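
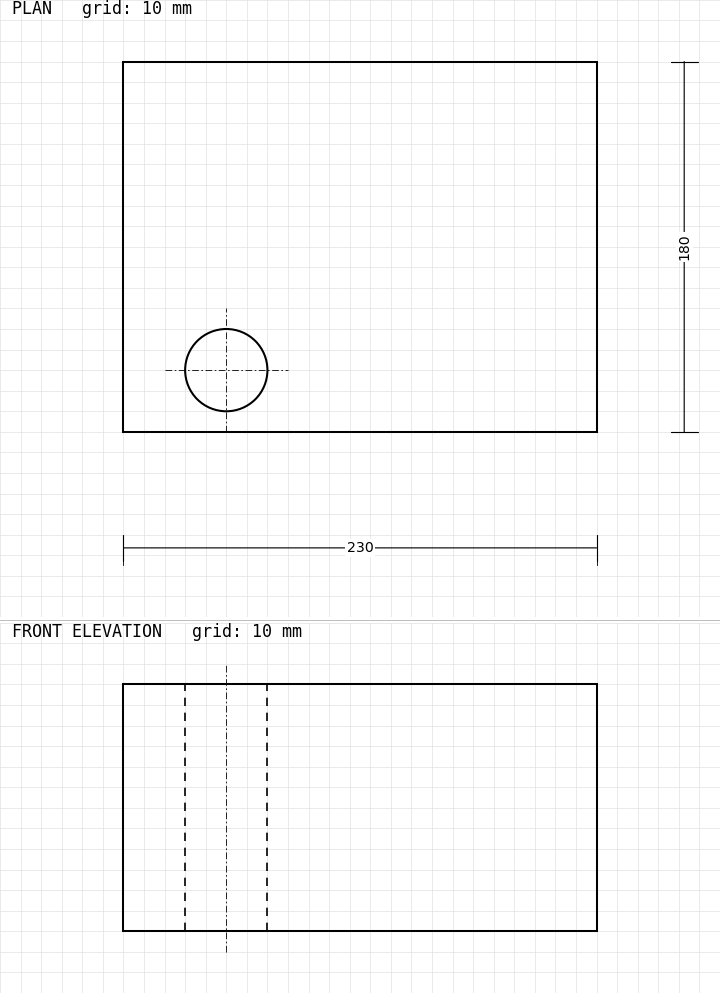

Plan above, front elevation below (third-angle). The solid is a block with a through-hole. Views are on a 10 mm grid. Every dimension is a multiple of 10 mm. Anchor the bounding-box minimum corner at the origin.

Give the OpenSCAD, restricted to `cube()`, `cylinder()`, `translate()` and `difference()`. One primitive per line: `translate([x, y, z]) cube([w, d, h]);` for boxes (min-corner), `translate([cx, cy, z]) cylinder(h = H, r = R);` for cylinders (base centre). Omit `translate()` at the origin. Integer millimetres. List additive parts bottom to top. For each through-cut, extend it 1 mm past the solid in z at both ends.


difference() {
  cube([230, 180, 120]);
  translate([50, 30, -1]) cylinder(h = 122, r = 20);
}


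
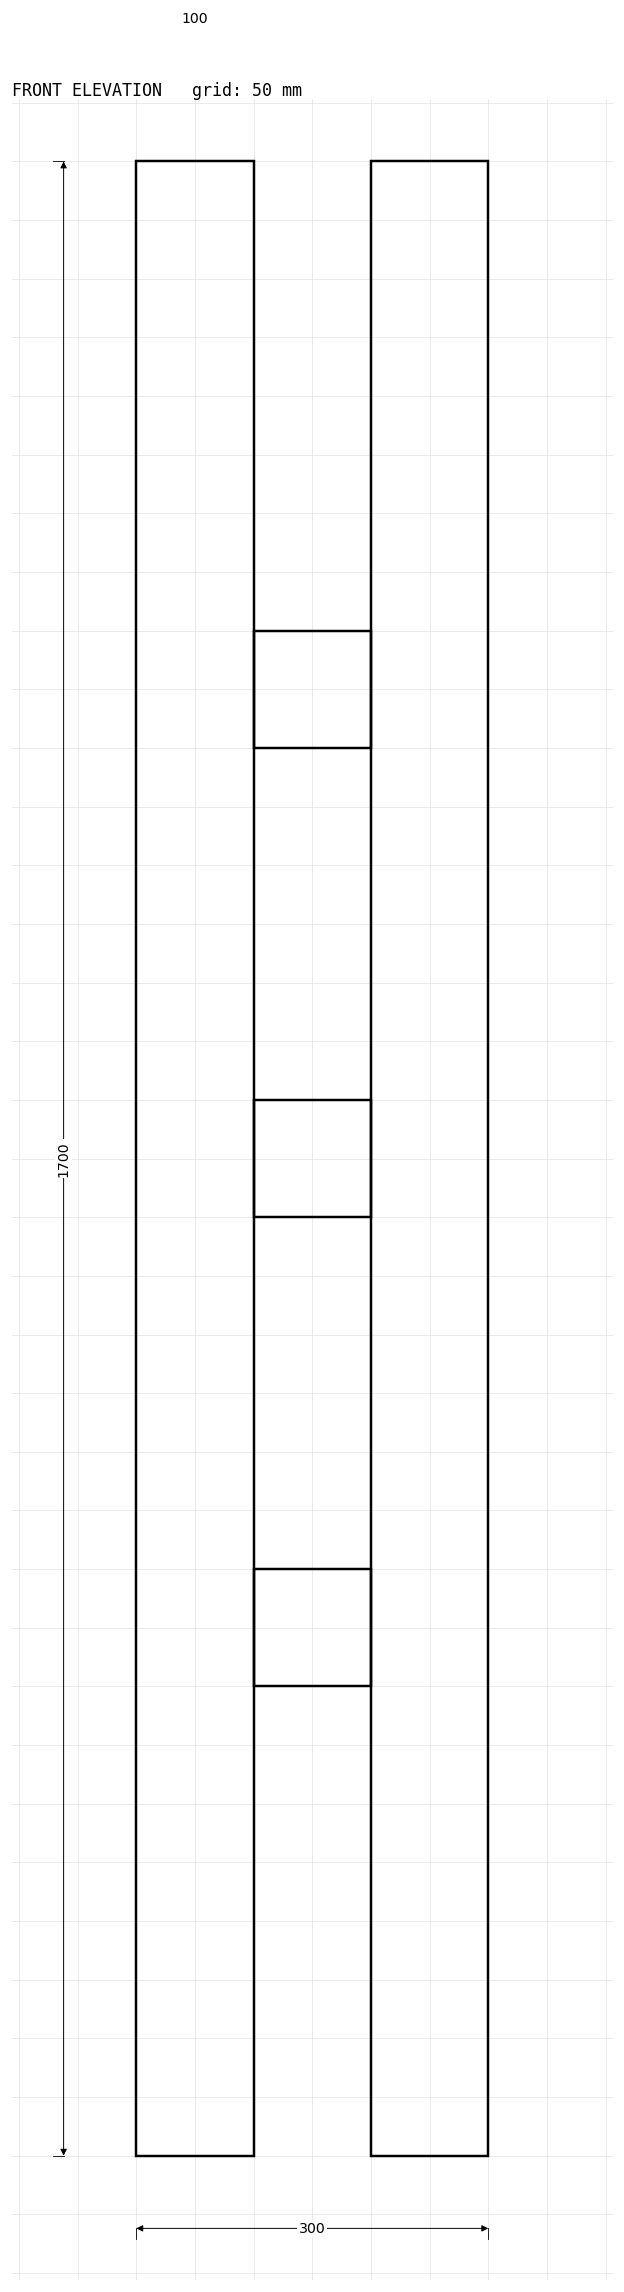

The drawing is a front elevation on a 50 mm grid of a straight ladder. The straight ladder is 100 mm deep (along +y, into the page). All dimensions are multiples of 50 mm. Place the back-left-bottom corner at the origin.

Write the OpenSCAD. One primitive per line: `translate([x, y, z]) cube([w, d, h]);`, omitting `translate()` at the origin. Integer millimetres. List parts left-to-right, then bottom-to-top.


cube([100, 100, 1700]);
translate([100, 0, 400]) cube([100, 100, 100]);
translate([100, 0, 800]) cube([100, 100, 100]);
translate([100, 0, 1200]) cube([100, 100, 100]);
translate([200, 0, 0]) cube([100, 100, 1700]);


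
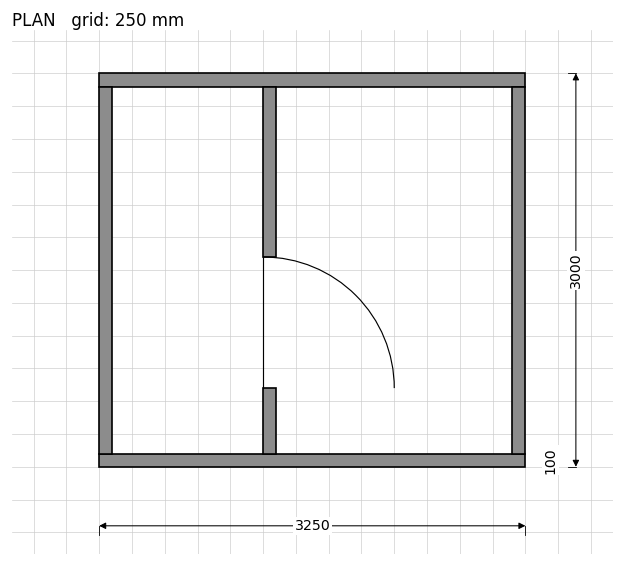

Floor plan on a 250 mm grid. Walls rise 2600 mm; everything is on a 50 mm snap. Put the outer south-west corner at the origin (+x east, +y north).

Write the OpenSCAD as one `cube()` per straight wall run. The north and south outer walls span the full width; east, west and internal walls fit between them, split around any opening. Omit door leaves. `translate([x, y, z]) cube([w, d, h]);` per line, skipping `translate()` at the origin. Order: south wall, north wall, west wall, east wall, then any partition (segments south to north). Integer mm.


cube([3250, 100, 2600]);
translate([0, 2900, 0]) cube([3250, 100, 2600]);
translate([0, 100, 0]) cube([100, 2800, 2600]);
translate([3150, 100, 0]) cube([100, 2800, 2600]);
translate([1250, 100, 0]) cube([100, 500, 2600]);
translate([1250, 1600, 0]) cube([100, 1300, 2600]);


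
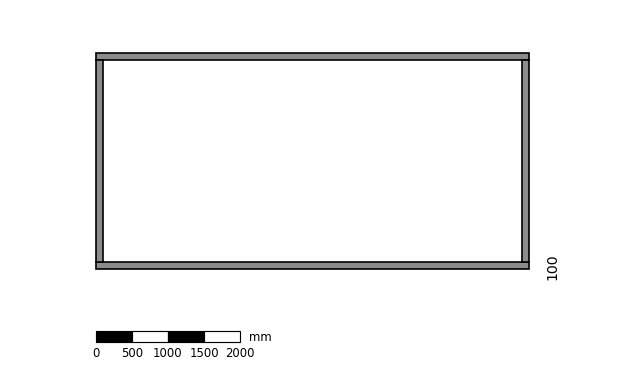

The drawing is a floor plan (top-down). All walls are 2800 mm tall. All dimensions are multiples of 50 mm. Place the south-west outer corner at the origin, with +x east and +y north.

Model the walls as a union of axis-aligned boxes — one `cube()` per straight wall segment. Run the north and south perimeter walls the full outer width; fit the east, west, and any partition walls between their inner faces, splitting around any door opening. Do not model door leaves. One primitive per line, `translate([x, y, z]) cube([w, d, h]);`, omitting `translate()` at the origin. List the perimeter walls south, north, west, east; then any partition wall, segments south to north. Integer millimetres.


cube([6000, 100, 2800]);
translate([0, 2900, 0]) cube([6000, 100, 2800]);
translate([0, 100, 0]) cube([100, 2800, 2800]);
translate([5900, 100, 0]) cube([100, 2800, 2800]);


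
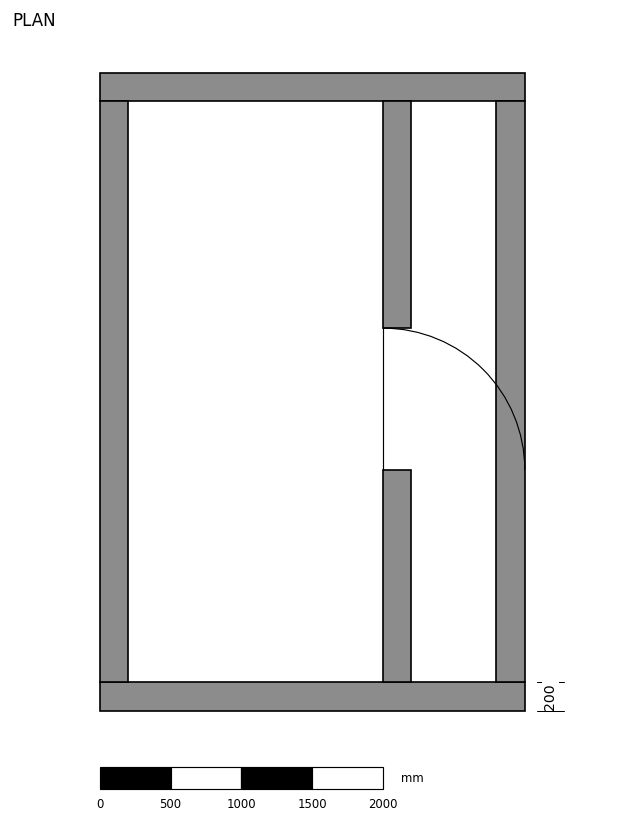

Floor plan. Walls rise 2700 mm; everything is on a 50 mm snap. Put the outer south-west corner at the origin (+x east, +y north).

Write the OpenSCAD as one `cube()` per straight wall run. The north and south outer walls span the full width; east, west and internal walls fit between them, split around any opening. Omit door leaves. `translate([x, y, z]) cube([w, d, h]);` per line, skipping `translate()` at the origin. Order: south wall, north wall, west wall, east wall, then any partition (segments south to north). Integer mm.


cube([3000, 200, 2700]);
translate([0, 4300, 0]) cube([3000, 200, 2700]);
translate([0, 200, 0]) cube([200, 4100, 2700]);
translate([2800, 200, 0]) cube([200, 4100, 2700]);
translate([2000, 200, 0]) cube([200, 1500, 2700]);
translate([2000, 2700, 0]) cube([200, 1600, 2700]);


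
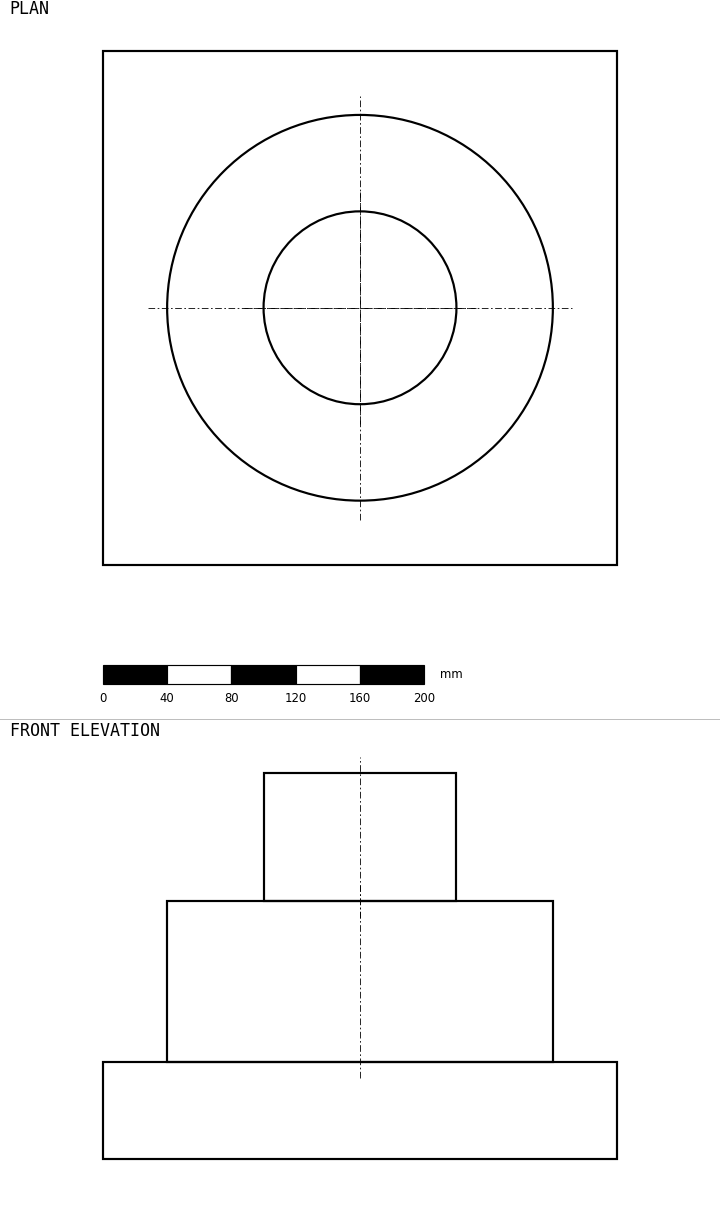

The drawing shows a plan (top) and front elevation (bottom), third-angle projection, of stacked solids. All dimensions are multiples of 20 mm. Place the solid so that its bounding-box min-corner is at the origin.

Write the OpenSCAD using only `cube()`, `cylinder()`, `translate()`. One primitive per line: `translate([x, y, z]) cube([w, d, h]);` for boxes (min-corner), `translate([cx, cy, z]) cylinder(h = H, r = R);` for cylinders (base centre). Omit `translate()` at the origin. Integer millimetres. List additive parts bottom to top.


cube([320, 320, 60]);
translate([160, 160, 60]) cylinder(h = 100, r = 120);
translate([160, 160, 160]) cylinder(h = 80, r = 60);


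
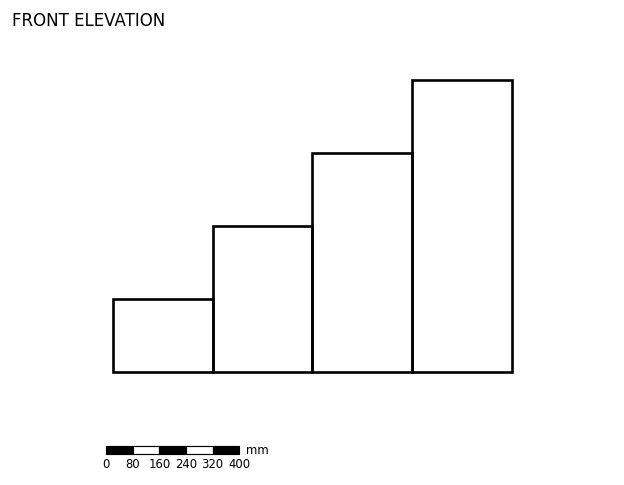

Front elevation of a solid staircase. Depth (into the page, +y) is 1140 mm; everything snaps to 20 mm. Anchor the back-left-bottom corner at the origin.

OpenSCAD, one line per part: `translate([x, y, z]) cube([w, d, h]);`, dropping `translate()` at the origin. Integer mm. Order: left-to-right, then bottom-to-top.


cube([300, 1140, 220]);
translate([300, 0, 0]) cube([300, 1140, 440]);
translate([600, 0, 0]) cube([300, 1140, 660]);
translate([900, 0, 0]) cube([300, 1140, 880]);


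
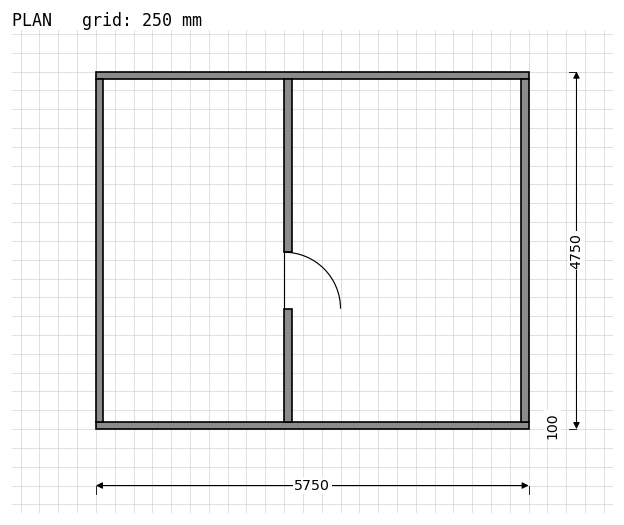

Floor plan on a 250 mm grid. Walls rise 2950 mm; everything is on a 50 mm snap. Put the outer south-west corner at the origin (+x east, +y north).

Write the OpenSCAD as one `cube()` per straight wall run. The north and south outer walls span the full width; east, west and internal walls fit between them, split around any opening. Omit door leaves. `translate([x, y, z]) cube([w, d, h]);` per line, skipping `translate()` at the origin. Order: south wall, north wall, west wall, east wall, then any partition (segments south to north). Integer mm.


cube([5750, 100, 2950]);
translate([0, 4650, 0]) cube([5750, 100, 2950]);
translate([0, 100, 0]) cube([100, 4550, 2950]);
translate([5650, 100, 0]) cube([100, 4550, 2950]);
translate([2500, 100, 0]) cube([100, 1500, 2950]);
translate([2500, 2350, 0]) cube([100, 2300, 2950]);


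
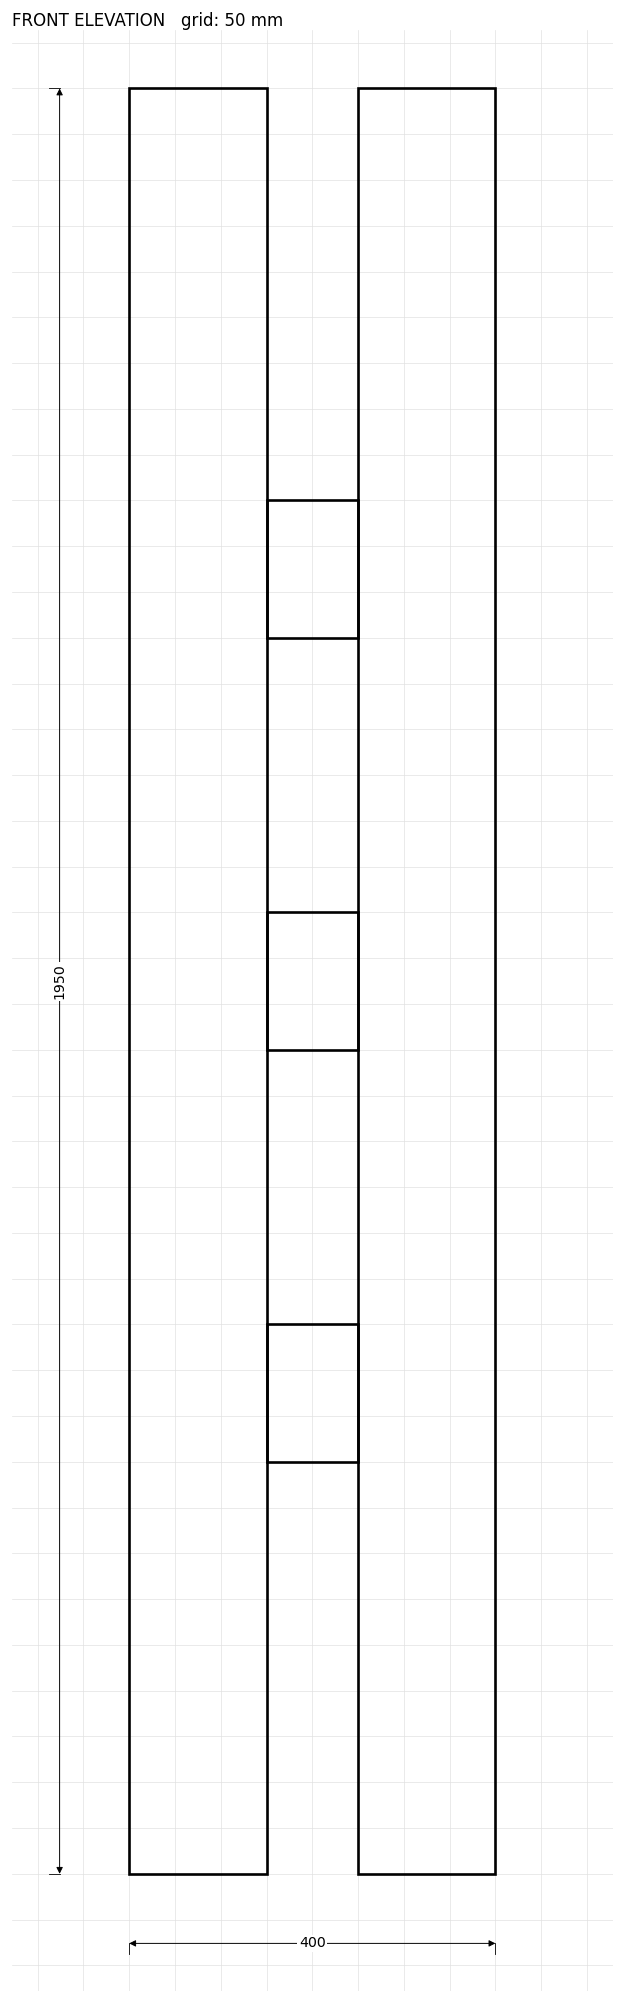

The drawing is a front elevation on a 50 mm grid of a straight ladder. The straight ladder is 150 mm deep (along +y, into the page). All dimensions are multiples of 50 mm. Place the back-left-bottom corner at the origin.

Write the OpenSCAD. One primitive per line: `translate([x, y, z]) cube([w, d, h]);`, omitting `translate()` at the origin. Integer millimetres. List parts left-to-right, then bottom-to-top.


cube([150, 150, 1950]);
translate([150, 0, 450]) cube([100, 150, 150]);
translate([150, 0, 900]) cube([100, 150, 150]);
translate([150, 0, 1350]) cube([100, 150, 150]);
translate([250, 0, 0]) cube([150, 150, 1950]);


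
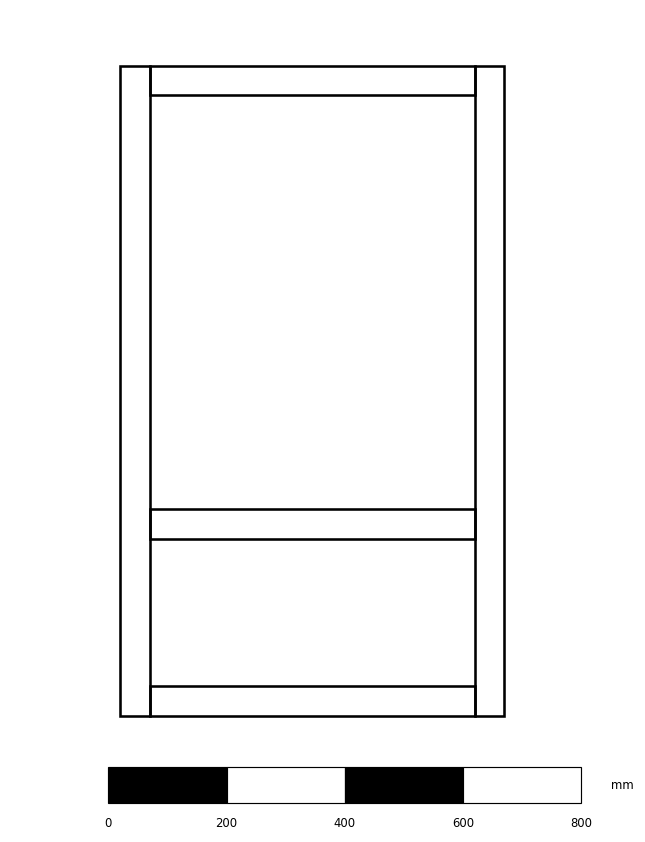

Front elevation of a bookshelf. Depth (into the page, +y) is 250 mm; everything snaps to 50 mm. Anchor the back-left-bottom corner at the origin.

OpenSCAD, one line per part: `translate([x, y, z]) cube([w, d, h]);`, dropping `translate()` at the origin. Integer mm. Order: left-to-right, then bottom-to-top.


cube([50, 250, 1100]);
translate([50, 0, 0]) cube([550, 250, 50]);
translate([50, 0, 300]) cube([550, 250, 50]);
translate([50, 0, 1050]) cube([550, 250, 50]);
translate([600, 0, 0]) cube([50, 250, 1100]);


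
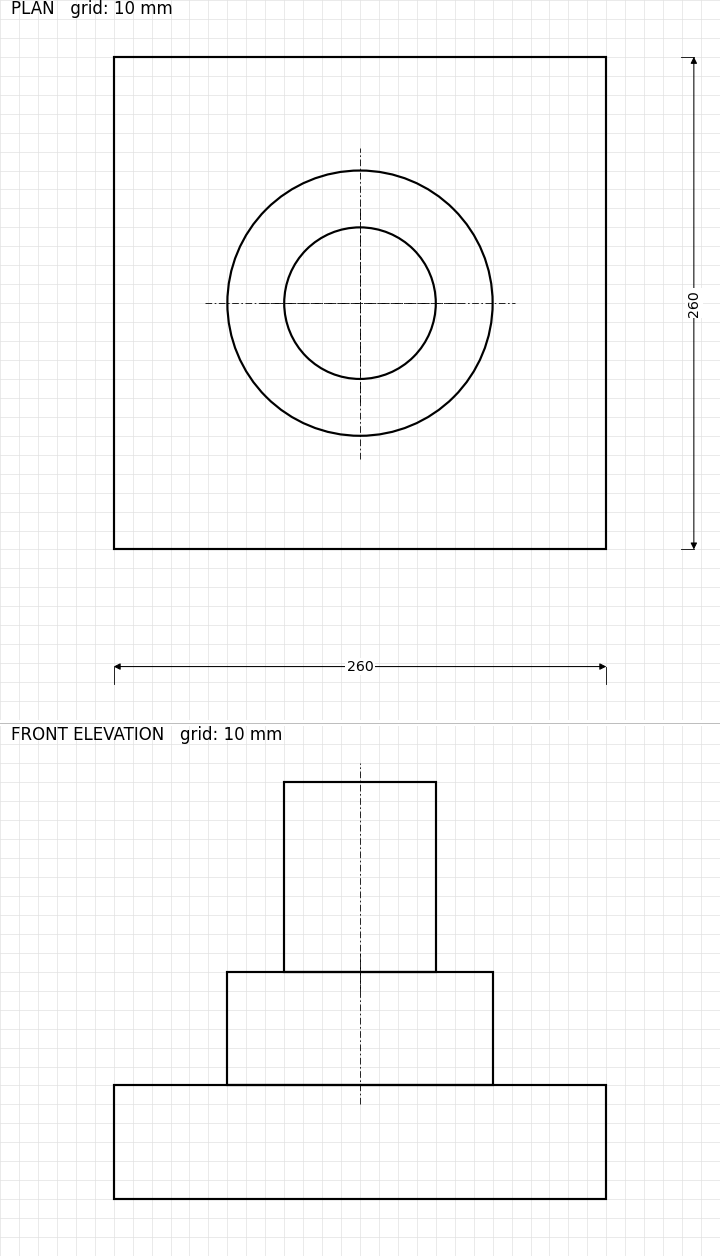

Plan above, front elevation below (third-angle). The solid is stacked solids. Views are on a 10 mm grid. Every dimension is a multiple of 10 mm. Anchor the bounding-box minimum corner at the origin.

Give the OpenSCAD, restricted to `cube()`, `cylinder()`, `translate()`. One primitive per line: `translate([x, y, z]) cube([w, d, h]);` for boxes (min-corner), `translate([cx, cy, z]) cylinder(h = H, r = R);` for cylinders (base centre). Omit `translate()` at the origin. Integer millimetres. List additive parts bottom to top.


cube([260, 260, 60]);
translate([130, 130, 60]) cylinder(h = 60, r = 70);
translate([130, 130, 120]) cylinder(h = 100, r = 40);


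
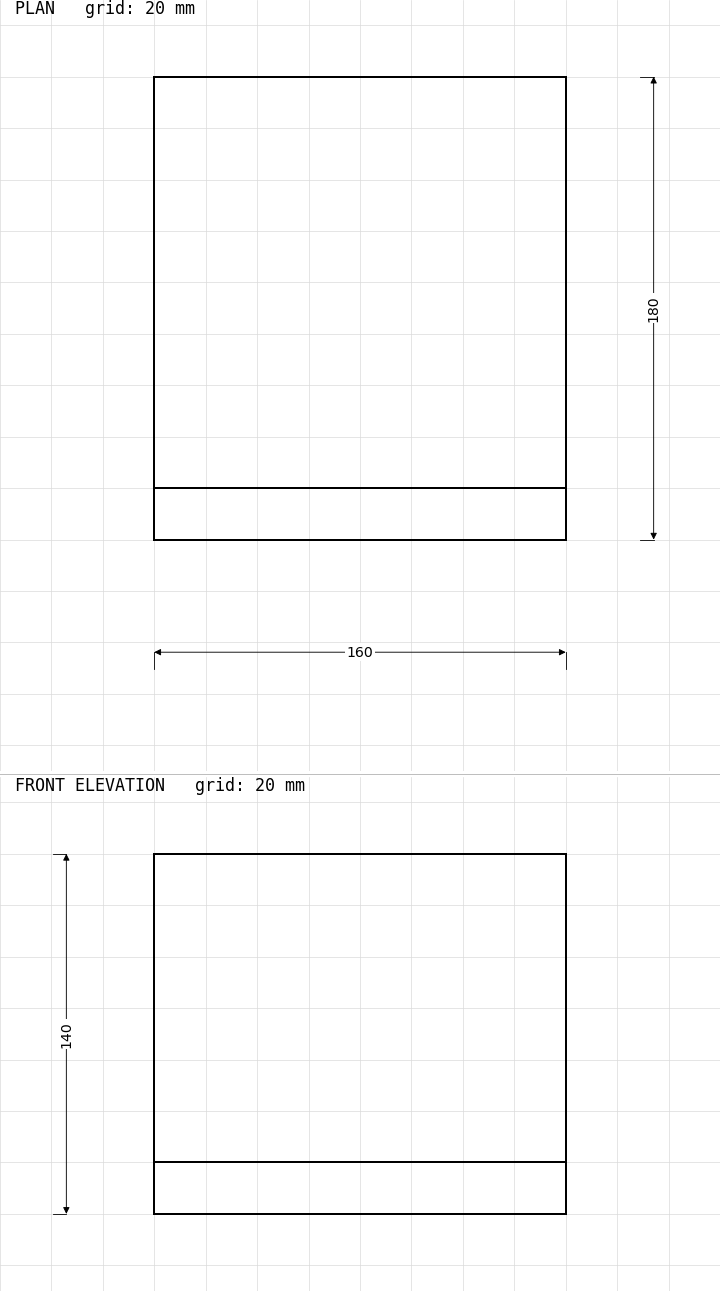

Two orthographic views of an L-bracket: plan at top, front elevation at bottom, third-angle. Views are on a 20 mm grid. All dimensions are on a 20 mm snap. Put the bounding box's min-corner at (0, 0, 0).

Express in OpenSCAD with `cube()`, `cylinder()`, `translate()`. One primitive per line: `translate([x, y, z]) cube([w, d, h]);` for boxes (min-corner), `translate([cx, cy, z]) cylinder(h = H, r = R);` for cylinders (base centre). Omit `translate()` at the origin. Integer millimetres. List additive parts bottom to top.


cube([160, 180, 20]);
translate([0, 0, 20]) cube([160, 20, 120]);


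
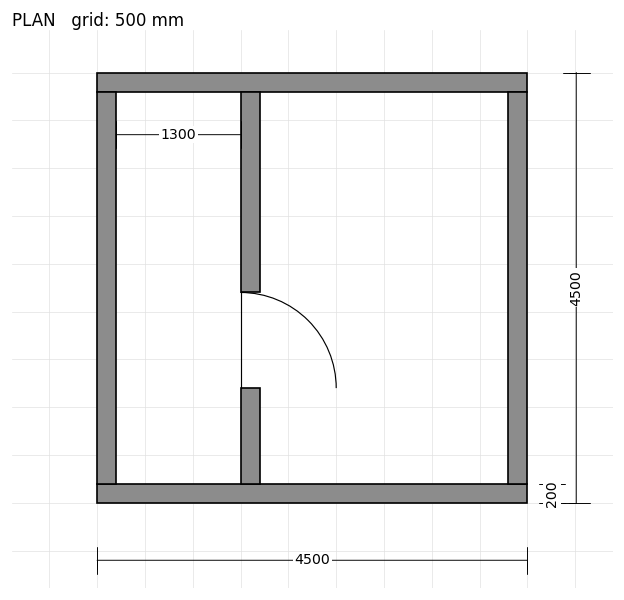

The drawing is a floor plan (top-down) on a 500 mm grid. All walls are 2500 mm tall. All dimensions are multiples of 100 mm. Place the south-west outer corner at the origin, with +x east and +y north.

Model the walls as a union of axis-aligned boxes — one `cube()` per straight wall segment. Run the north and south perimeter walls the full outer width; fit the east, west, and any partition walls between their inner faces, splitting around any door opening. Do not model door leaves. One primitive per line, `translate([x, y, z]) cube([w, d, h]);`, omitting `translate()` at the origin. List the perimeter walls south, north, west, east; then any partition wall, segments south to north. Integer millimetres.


cube([4500, 200, 2500]);
translate([0, 4300, 0]) cube([4500, 200, 2500]);
translate([0, 200, 0]) cube([200, 4100, 2500]);
translate([4300, 200, 0]) cube([200, 4100, 2500]);
translate([1500, 200, 0]) cube([200, 1000, 2500]);
translate([1500, 2200, 0]) cube([200, 2100, 2500]);


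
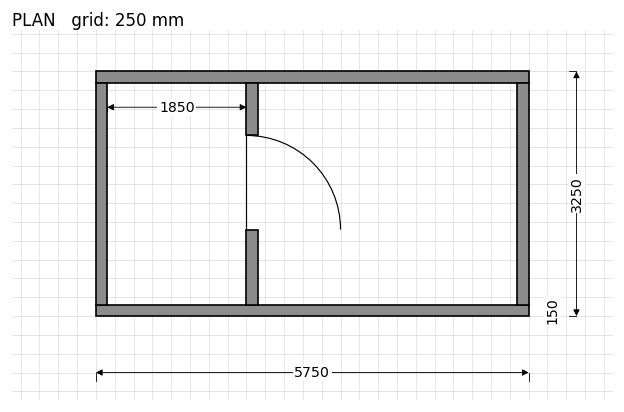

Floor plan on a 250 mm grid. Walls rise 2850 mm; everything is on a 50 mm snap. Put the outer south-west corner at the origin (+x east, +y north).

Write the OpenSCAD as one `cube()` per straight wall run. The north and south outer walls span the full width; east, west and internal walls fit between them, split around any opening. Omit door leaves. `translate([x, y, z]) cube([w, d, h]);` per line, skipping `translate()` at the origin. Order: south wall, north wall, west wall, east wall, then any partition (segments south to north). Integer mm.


cube([5750, 150, 2850]);
translate([0, 3100, 0]) cube([5750, 150, 2850]);
translate([0, 150, 0]) cube([150, 2950, 2850]);
translate([5600, 150, 0]) cube([150, 2950, 2850]);
translate([2000, 150, 0]) cube([150, 1000, 2850]);
translate([2000, 2400, 0]) cube([150, 700, 2850]);


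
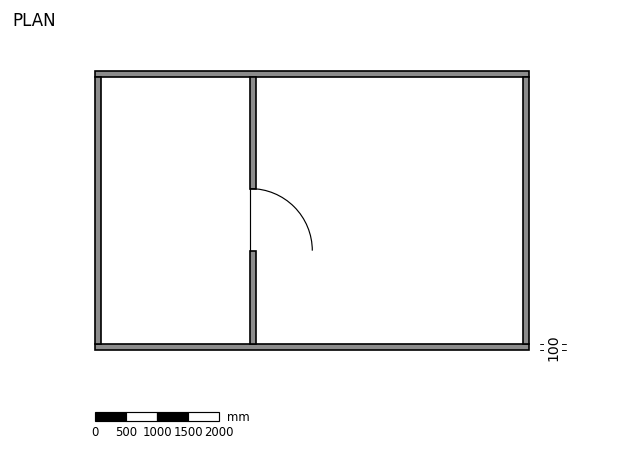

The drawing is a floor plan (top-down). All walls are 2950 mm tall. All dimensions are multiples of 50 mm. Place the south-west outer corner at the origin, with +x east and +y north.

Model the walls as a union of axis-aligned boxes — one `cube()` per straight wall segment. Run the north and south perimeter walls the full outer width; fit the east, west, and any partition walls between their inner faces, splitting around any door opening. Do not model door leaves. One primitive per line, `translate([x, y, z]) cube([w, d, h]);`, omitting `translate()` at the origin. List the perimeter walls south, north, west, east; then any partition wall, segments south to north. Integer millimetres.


cube([7000, 100, 2950]);
translate([0, 4400, 0]) cube([7000, 100, 2950]);
translate([0, 100, 0]) cube([100, 4300, 2950]);
translate([6900, 100, 0]) cube([100, 4300, 2950]);
translate([2500, 100, 0]) cube([100, 1500, 2950]);
translate([2500, 2600, 0]) cube([100, 1800, 2950]);


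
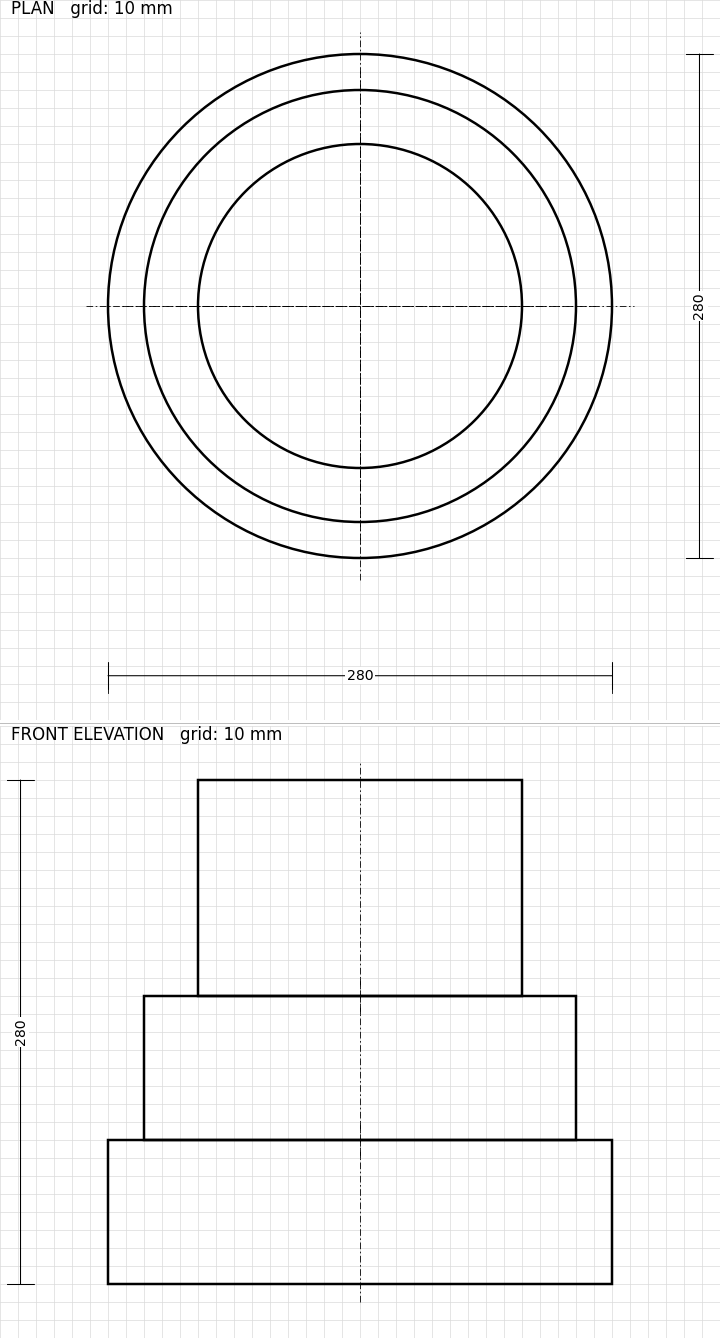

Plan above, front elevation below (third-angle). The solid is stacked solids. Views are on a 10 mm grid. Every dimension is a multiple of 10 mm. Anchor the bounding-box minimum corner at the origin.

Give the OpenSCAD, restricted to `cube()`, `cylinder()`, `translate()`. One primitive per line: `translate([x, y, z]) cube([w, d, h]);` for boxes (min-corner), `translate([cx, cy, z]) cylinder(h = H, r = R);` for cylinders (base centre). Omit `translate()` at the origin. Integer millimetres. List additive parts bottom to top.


translate([140, 140, 0]) cylinder(h = 80, r = 140);
translate([140, 140, 80]) cylinder(h = 80, r = 120);
translate([140, 140, 160]) cylinder(h = 120, r = 90);


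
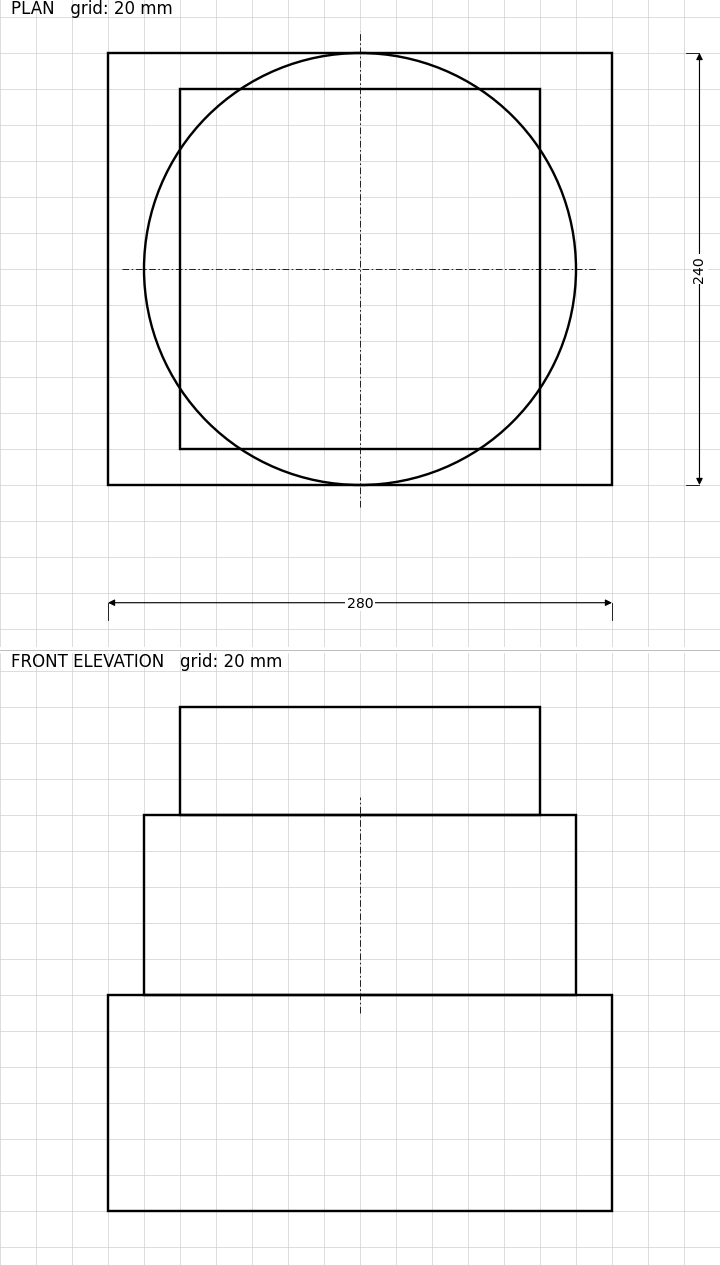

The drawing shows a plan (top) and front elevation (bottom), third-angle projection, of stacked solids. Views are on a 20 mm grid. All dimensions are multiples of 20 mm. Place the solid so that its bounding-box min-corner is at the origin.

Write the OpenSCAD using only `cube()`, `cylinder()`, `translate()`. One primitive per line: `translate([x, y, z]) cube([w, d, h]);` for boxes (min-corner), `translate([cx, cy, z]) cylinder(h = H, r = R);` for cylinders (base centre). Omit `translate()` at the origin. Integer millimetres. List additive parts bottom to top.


cube([280, 240, 120]);
translate([140, 120, 120]) cylinder(h = 100, r = 120);
translate([40, 20, 220]) cube([200, 200, 60]);


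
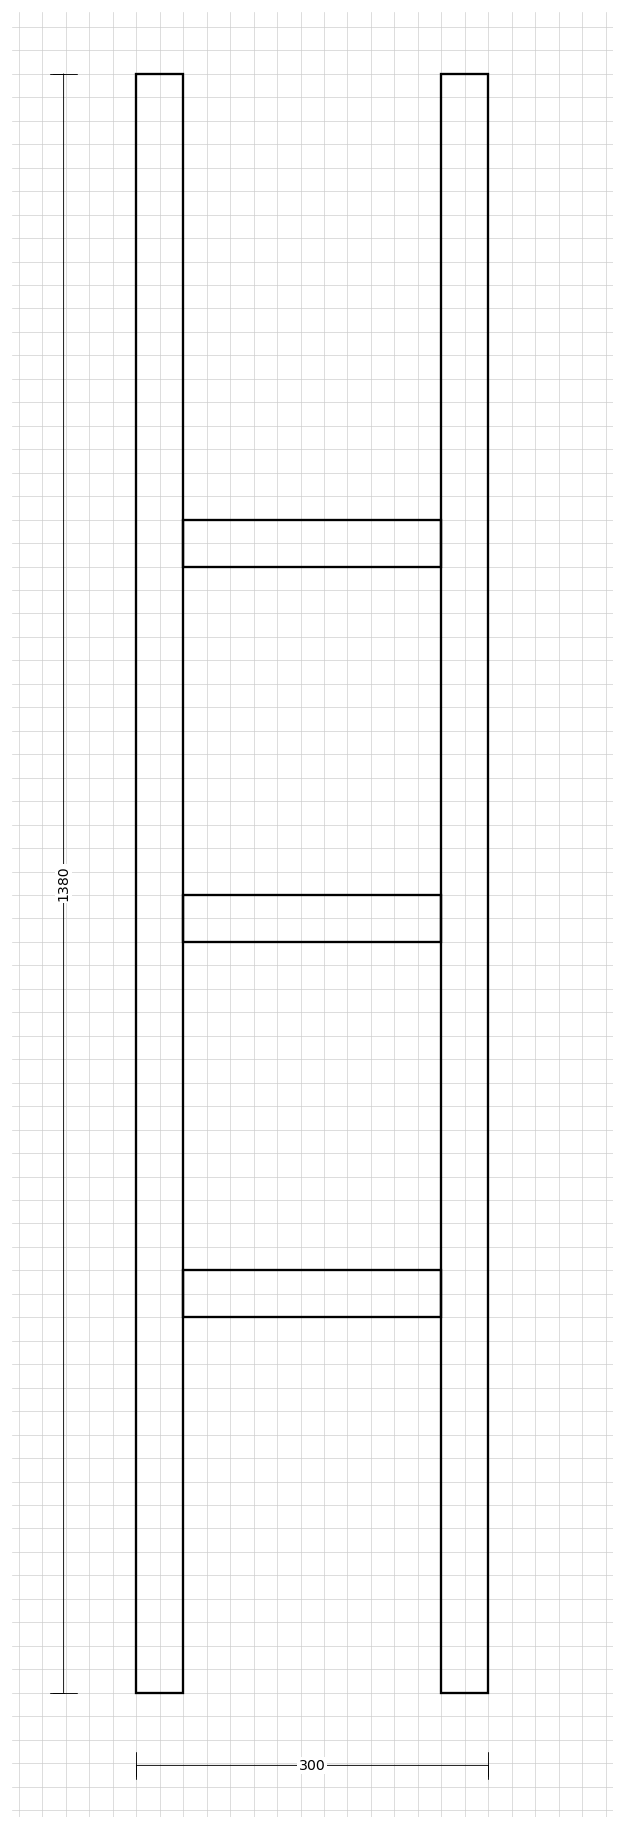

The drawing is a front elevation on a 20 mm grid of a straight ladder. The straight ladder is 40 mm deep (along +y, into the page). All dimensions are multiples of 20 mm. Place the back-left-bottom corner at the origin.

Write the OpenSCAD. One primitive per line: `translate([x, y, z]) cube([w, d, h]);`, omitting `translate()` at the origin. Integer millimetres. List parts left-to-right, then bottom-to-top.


cube([40, 40, 1380]);
translate([40, 0, 320]) cube([220, 40, 40]);
translate([40, 0, 640]) cube([220, 40, 40]);
translate([40, 0, 960]) cube([220, 40, 40]);
translate([260, 0, 0]) cube([40, 40, 1380]);


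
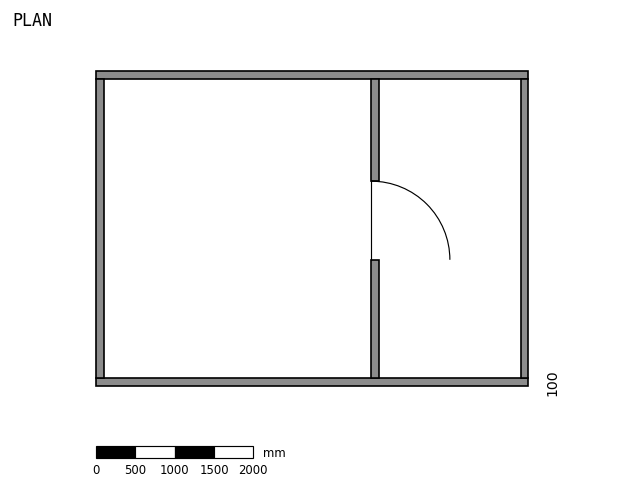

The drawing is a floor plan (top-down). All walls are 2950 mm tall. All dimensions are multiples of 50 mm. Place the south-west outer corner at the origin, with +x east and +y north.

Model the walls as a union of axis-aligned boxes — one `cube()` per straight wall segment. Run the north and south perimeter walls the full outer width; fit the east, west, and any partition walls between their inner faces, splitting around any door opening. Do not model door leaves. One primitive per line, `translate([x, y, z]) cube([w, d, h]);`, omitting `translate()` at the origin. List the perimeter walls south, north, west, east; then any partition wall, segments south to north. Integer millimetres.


cube([5500, 100, 2950]);
translate([0, 3900, 0]) cube([5500, 100, 2950]);
translate([0, 100, 0]) cube([100, 3800, 2950]);
translate([5400, 100, 0]) cube([100, 3800, 2950]);
translate([3500, 100, 0]) cube([100, 1500, 2950]);
translate([3500, 2600, 0]) cube([100, 1300, 2950]);


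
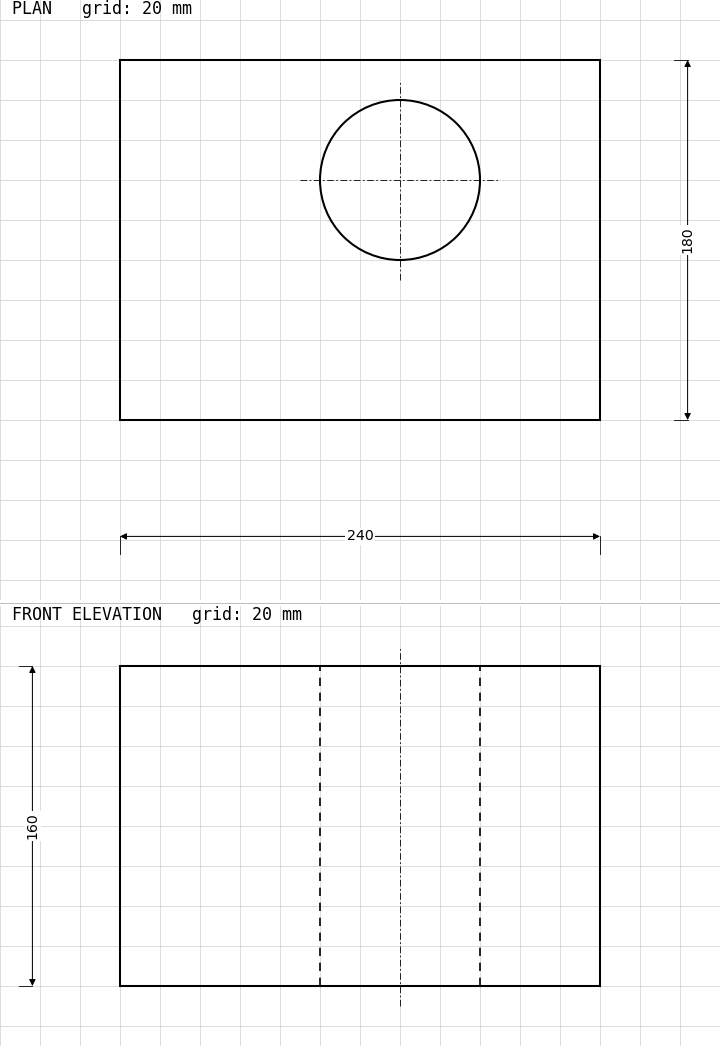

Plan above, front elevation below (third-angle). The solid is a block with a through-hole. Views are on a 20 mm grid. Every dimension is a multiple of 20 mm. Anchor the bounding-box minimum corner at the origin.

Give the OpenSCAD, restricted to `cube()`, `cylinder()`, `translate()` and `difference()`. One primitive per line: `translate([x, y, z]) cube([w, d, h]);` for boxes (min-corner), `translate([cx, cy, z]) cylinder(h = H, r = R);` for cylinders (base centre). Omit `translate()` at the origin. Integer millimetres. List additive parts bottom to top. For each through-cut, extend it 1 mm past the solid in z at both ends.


difference() {
  cube([240, 180, 160]);
  translate([140, 120, -1]) cylinder(h = 162, r = 40);
}


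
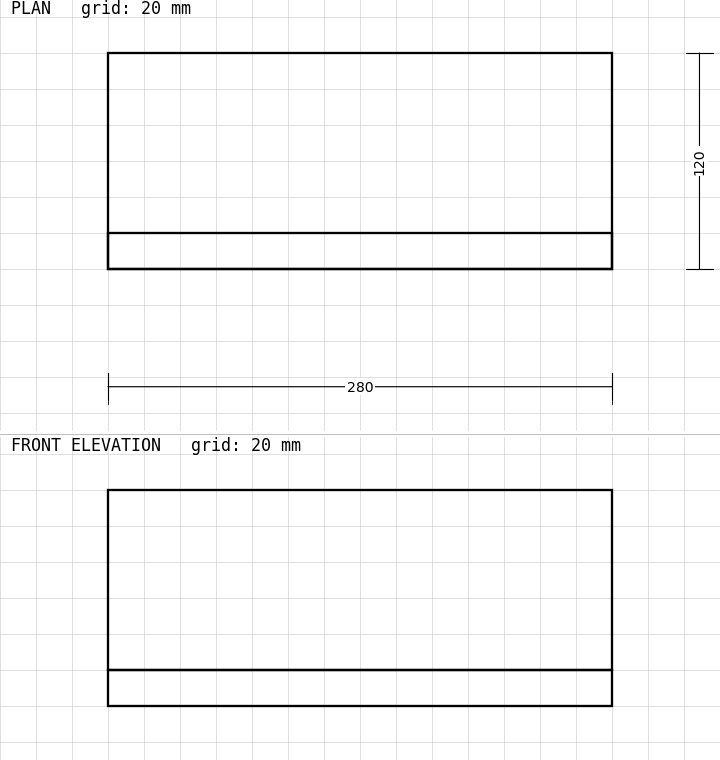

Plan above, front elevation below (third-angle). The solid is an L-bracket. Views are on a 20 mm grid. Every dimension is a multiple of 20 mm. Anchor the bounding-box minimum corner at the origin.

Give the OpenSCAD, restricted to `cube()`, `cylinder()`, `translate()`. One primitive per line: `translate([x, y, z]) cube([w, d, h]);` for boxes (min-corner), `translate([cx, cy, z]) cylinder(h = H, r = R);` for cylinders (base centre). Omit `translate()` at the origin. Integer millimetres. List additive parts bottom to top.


cube([280, 120, 20]);
translate([0, 0, 20]) cube([280, 20, 100]);


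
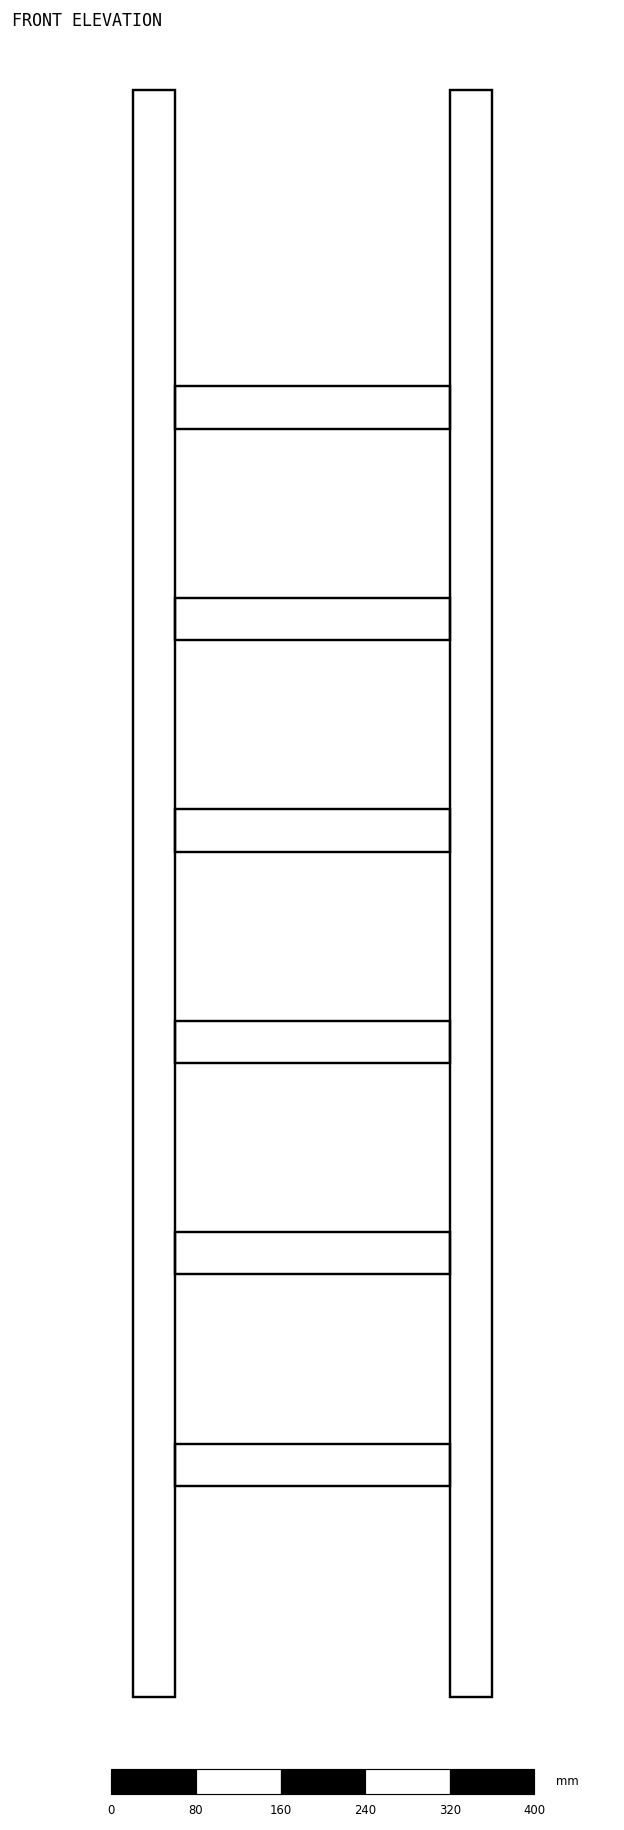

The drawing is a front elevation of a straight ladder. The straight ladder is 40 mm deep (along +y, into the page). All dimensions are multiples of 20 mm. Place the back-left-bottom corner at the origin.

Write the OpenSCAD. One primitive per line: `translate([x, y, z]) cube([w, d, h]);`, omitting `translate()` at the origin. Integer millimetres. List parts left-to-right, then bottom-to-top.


cube([40, 40, 1520]);
translate([40, 0, 200]) cube([260, 40, 40]);
translate([40, 0, 400]) cube([260, 40, 40]);
translate([40, 0, 600]) cube([260, 40, 40]);
translate([40, 0, 800]) cube([260, 40, 40]);
translate([40, 0, 1000]) cube([260, 40, 40]);
translate([40, 0, 1200]) cube([260, 40, 40]);
translate([300, 0, 0]) cube([40, 40, 1520]);


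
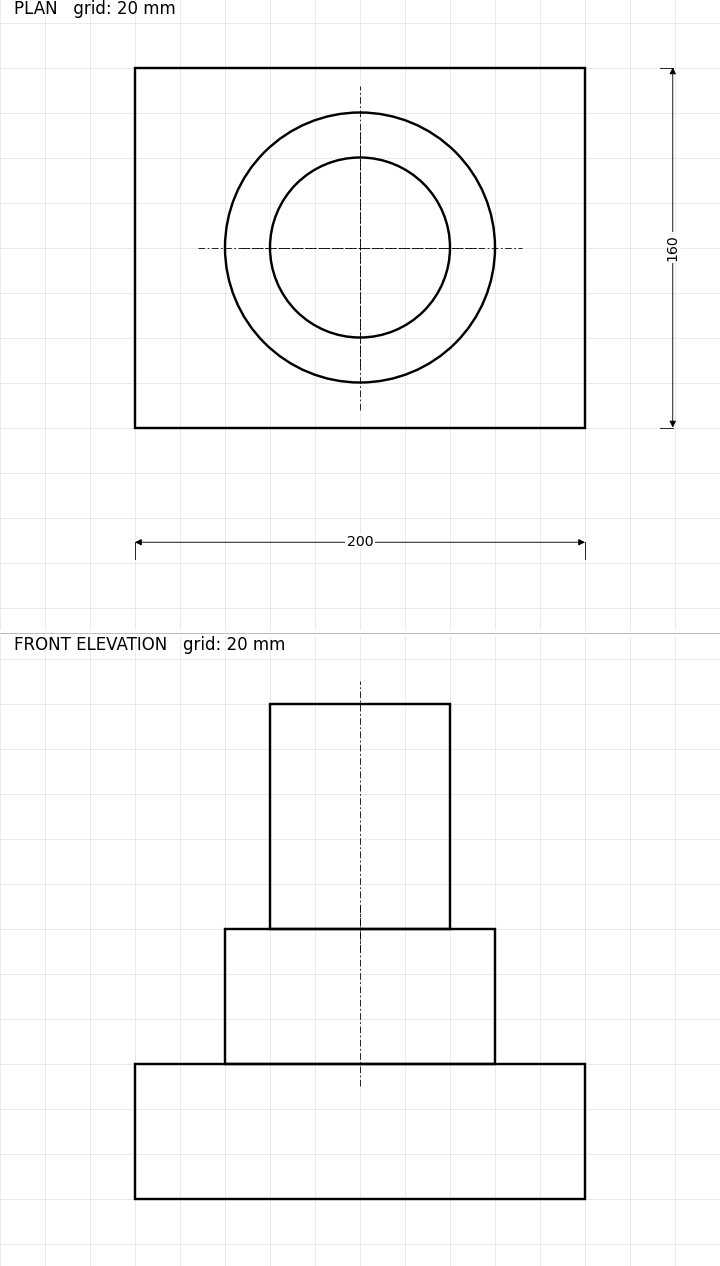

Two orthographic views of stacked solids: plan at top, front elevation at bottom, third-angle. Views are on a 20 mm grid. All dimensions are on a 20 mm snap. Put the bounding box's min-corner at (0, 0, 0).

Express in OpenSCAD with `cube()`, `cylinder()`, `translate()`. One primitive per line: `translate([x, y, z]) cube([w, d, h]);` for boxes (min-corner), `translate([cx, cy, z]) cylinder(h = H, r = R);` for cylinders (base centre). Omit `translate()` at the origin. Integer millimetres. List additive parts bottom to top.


cube([200, 160, 60]);
translate([100, 80, 60]) cylinder(h = 60, r = 60);
translate([100, 80, 120]) cylinder(h = 100, r = 40);


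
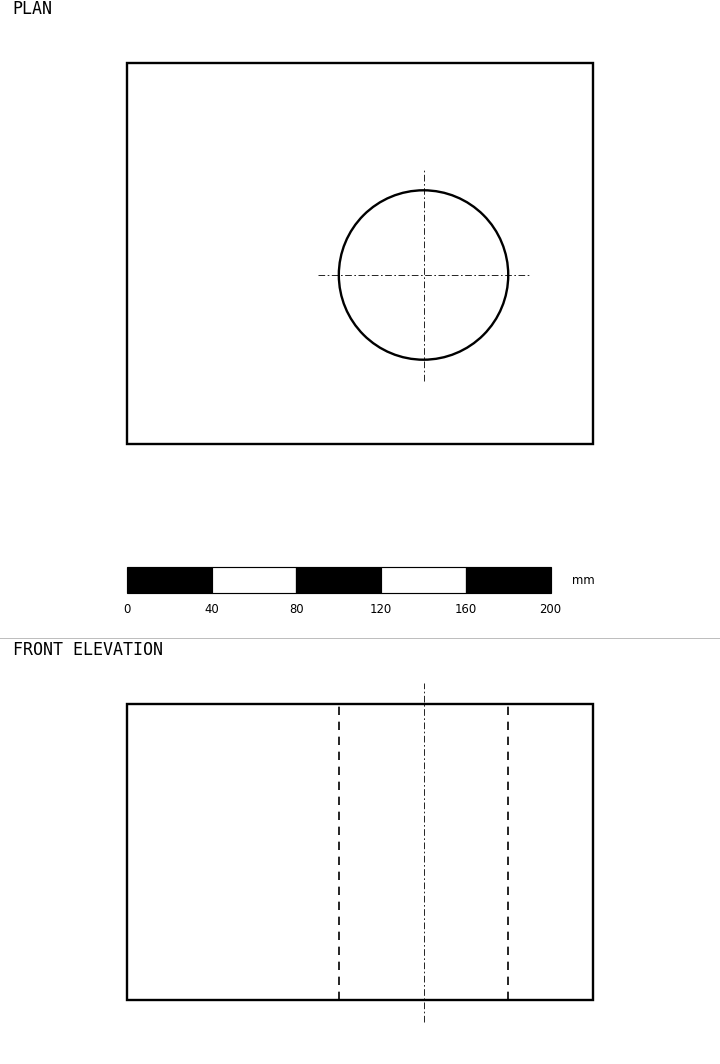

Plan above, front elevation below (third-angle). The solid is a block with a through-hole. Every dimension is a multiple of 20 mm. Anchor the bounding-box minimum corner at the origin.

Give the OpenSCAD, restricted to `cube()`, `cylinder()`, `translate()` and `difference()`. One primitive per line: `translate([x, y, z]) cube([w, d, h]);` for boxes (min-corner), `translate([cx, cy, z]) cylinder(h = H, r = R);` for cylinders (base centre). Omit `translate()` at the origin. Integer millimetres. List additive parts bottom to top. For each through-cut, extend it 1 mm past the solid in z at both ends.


difference() {
  cube([220, 180, 140]);
  translate([140, 80, -1]) cylinder(h = 142, r = 40);
}


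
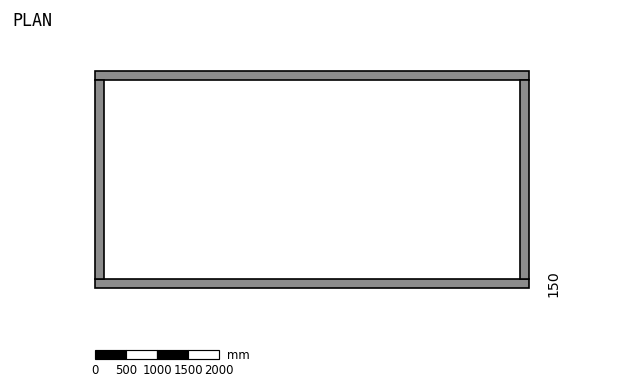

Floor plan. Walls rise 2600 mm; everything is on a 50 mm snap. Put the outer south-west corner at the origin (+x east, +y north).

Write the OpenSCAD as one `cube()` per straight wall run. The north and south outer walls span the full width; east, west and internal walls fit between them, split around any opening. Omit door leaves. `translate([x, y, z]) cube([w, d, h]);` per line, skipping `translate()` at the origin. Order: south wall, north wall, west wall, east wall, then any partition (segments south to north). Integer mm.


cube([7000, 150, 2600]);
translate([0, 3350, 0]) cube([7000, 150, 2600]);
translate([0, 150, 0]) cube([150, 3200, 2600]);
translate([6850, 150, 0]) cube([150, 3200, 2600]);


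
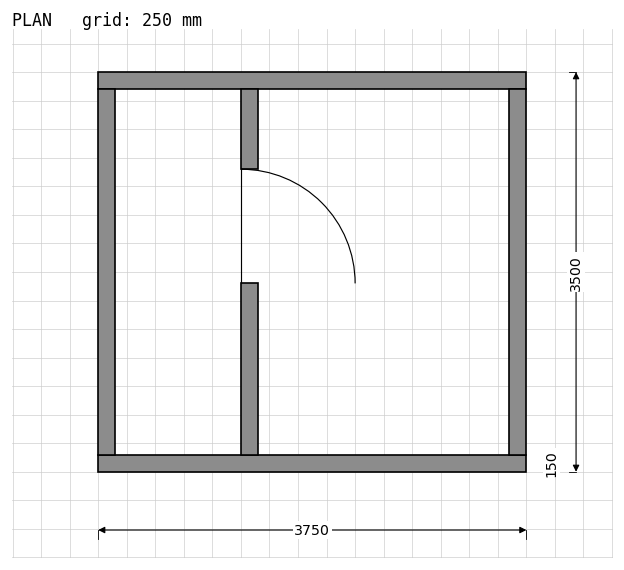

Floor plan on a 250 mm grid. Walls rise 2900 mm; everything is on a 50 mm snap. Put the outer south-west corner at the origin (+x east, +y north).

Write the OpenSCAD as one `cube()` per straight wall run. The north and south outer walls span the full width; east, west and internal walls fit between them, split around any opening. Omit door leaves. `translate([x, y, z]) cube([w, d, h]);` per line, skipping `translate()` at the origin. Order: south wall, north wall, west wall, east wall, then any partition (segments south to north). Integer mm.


cube([3750, 150, 2900]);
translate([0, 3350, 0]) cube([3750, 150, 2900]);
translate([0, 150, 0]) cube([150, 3200, 2900]);
translate([3600, 150, 0]) cube([150, 3200, 2900]);
translate([1250, 150, 0]) cube([150, 1500, 2900]);
translate([1250, 2650, 0]) cube([150, 700, 2900]);


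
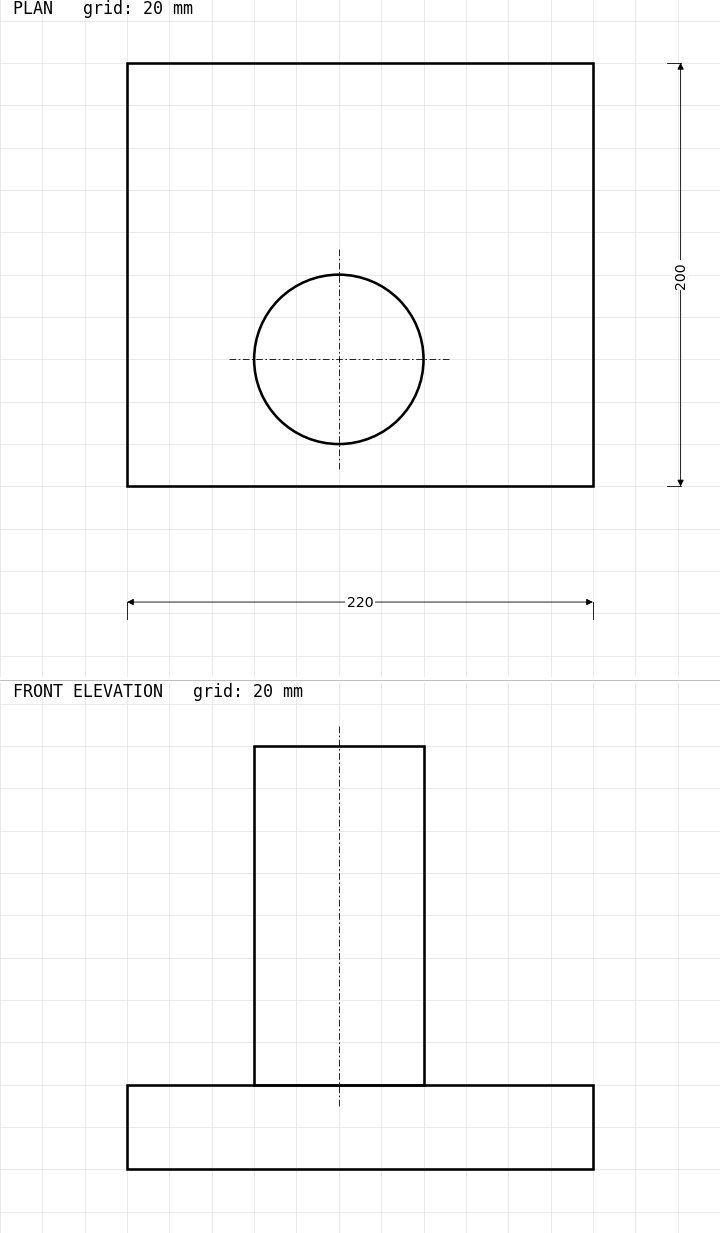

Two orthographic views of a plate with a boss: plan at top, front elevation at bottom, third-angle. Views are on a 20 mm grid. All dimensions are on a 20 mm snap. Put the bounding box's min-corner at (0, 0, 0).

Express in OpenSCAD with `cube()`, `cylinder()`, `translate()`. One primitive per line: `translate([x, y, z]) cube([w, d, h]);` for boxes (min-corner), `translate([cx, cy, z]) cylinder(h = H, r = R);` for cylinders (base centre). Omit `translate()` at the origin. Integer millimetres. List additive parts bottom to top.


cube([220, 200, 40]);
translate([100, 60, 40]) cylinder(h = 160, r = 40);


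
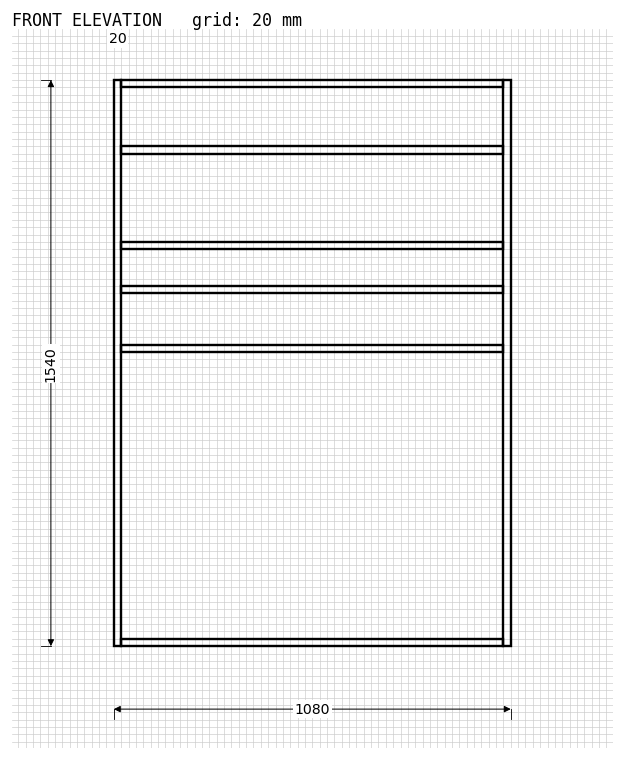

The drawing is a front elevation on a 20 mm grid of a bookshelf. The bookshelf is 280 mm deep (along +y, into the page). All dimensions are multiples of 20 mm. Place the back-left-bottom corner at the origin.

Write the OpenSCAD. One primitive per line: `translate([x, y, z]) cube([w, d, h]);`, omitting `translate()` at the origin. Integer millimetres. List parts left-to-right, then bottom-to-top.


cube([20, 280, 1540]);
translate([20, 0, 0]) cube([1040, 280, 20]);
translate([20, 0, 800]) cube([1040, 280, 20]);
translate([20, 0, 960]) cube([1040, 280, 20]);
translate([20, 0, 1080]) cube([1040, 280, 20]);
translate([20, 0, 1340]) cube([1040, 280, 20]);
translate([20, 0, 1520]) cube([1040, 280, 20]);
translate([1060, 0, 0]) cube([20, 280, 1540]);


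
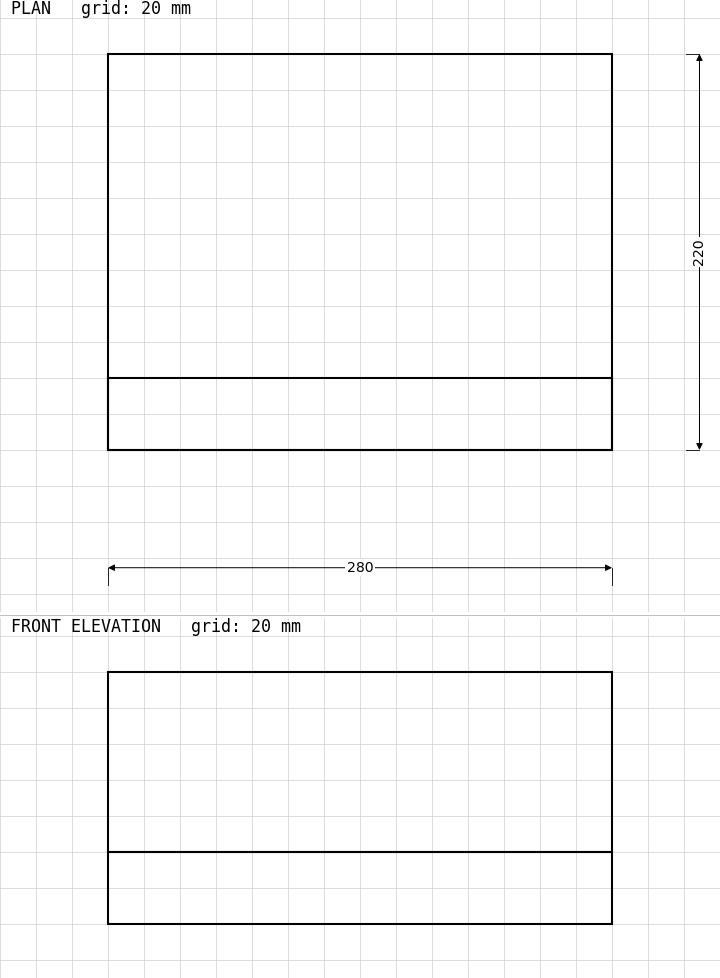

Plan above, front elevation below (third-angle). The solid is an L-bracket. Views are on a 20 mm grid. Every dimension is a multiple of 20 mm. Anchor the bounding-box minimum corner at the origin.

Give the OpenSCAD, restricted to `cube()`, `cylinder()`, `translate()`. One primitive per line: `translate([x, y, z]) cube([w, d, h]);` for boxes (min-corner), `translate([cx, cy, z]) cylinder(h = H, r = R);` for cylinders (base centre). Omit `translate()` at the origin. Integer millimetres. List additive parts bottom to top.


cube([280, 220, 40]);
translate([0, 0, 40]) cube([280, 40, 100]);


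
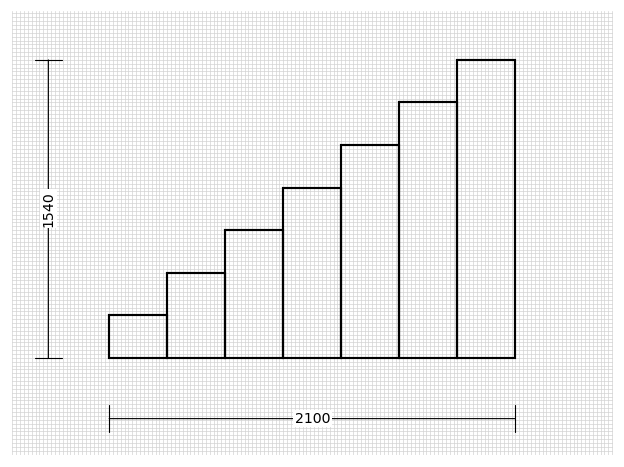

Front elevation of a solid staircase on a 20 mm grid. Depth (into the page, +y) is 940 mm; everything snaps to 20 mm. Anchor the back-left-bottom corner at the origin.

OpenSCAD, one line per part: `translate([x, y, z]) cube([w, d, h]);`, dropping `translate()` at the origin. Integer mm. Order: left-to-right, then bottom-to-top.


cube([300, 940, 220]);
translate([300, 0, 0]) cube([300, 940, 440]);
translate([600, 0, 0]) cube([300, 940, 660]);
translate([900, 0, 0]) cube([300, 940, 880]);
translate([1200, 0, 0]) cube([300, 940, 1100]);
translate([1500, 0, 0]) cube([300, 940, 1320]);
translate([1800, 0, 0]) cube([300, 940, 1540]);


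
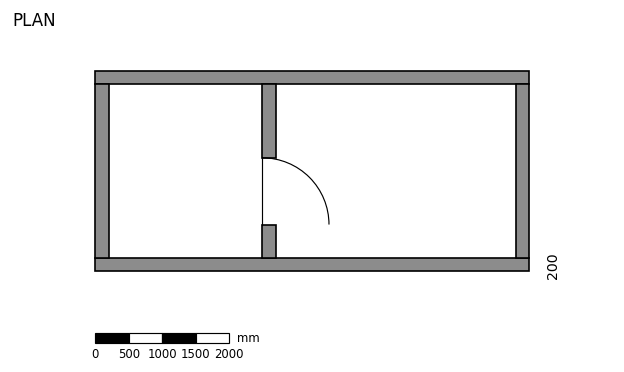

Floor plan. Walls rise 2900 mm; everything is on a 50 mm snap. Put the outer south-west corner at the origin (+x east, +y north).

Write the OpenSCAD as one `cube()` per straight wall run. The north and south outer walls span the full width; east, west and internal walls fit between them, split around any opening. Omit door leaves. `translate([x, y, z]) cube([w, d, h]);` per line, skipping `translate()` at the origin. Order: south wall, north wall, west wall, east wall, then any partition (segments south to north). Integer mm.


cube([6500, 200, 2900]);
translate([0, 2800, 0]) cube([6500, 200, 2900]);
translate([0, 200, 0]) cube([200, 2600, 2900]);
translate([6300, 200, 0]) cube([200, 2600, 2900]);
translate([2500, 200, 0]) cube([200, 500, 2900]);
translate([2500, 1700, 0]) cube([200, 1100, 2900]);


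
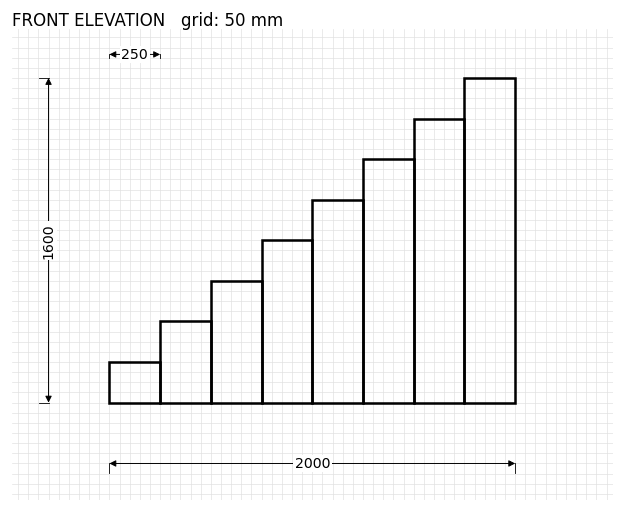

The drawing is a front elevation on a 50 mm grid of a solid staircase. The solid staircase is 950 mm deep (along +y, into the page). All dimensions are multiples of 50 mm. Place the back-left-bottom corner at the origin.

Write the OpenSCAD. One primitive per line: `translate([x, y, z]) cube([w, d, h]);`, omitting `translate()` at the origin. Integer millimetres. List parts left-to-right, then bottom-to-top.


cube([250, 950, 200]);
translate([250, 0, 0]) cube([250, 950, 400]);
translate([500, 0, 0]) cube([250, 950, 600]);
translate([750, 0, 0]) cube([250, 950, 800]);
translate([1000, 0, 0]) cube([250, 950, 1000]);
translate([1250, 0, 0]) cube([250, 950, 1200]);
translate([1500, 0, 0]) cube([250, 950, 1400]);
translate([1750, 0, 0]) cube([250, 950, 1600]);


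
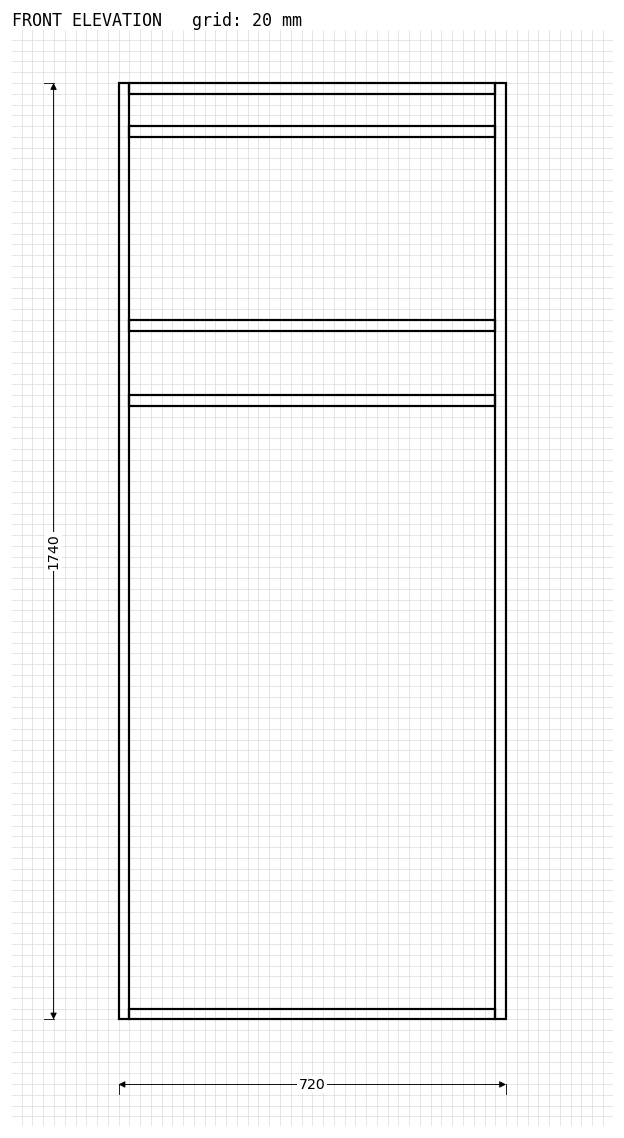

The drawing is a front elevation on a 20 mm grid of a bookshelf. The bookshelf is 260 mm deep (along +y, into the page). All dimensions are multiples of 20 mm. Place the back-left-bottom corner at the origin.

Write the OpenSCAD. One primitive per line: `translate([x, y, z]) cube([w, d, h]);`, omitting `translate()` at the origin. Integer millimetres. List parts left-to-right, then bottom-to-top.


cube([20, 260, 1740]);
translate([20, 0, 0]) cube([680, 260, 20]);
translate([20, 0, 1140]) cube([680, 260, 20]);
translate([20, 0, 1280]) cube([680, 260, 20]);
translate([20, 0, 1640]) cube([680, 260, 20]);
translate([20, 0, 1720]) cube([680, 260, 20]);
translate([700, 0, 0]) cube([20, 260, 1740]);


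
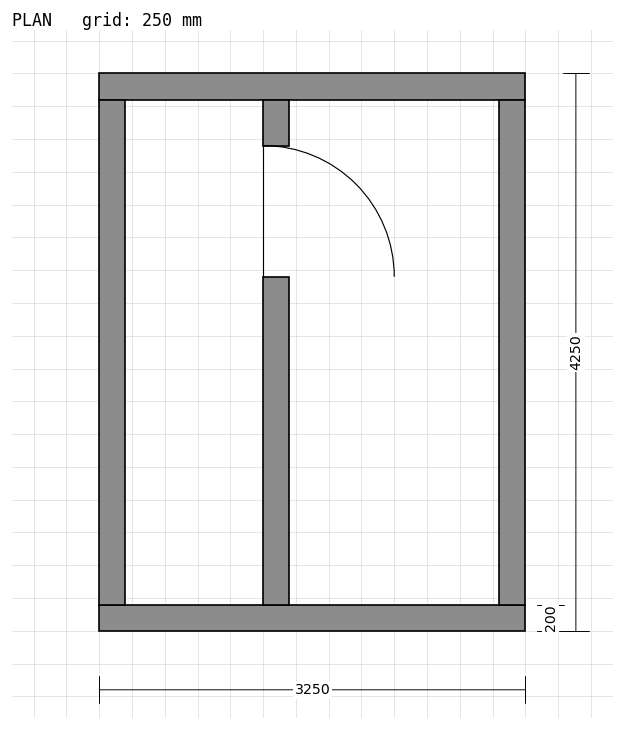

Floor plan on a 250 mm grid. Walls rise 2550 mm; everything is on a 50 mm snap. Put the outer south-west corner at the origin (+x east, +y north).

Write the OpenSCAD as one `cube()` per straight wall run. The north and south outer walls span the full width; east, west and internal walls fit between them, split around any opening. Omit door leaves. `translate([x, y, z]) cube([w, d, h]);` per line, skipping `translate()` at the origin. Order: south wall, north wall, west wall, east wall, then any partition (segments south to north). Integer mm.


cube([3250, 200, 2550]);
translate([0, 4050, 0]) cube([3250, 200, 2550]);
translate([0, 200, 0]) cube([200, 3850, 2550]);
translate([3050, 200, 0]) cube([200, 3850, 2550]);
translate([1250, 200, 0]) cube([200, 2500, 2550]);
translate([1250, 3700, 0]) cube([200, 350, 2550]);


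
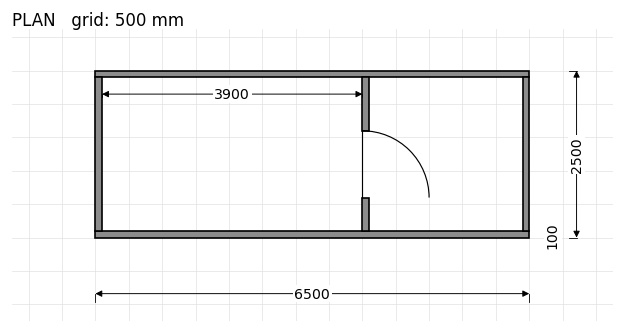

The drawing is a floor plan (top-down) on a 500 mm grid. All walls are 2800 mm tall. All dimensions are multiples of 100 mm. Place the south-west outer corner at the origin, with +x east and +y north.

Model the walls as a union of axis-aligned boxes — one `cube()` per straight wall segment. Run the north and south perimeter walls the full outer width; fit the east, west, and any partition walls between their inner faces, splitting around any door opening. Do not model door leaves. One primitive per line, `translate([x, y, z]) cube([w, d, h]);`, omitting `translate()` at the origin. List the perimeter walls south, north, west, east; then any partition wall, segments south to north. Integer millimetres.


cube([6500, 100, 2800]);
translate([0, 2400, 0]) cube([6500, 100, 2800]);
translate([0, 100, 0]) cube([100, 2300, 2800]);
translate([6400, 100, 0]) cube([100, 2300, 2800]);
translate([4000, 100, 0]) cube([100, 500, 2800]);
translate([4000, 1600, 0]) cube([100, 800, 2800]);
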